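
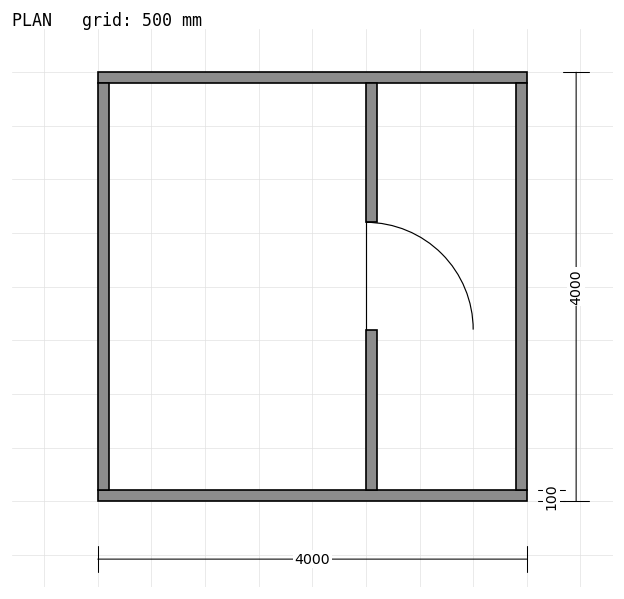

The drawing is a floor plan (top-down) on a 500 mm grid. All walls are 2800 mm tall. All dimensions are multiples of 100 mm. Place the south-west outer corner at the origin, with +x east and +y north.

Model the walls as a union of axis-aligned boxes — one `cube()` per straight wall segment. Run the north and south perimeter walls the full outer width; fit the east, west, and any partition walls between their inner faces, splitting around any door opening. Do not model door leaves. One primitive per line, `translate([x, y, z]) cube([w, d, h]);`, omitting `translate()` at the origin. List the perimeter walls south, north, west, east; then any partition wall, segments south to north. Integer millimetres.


cube([4000, 100, 2800]);
translate([0, 3900, 0]) cube([4000, 100, 2800]);
translate([0, 100, 0]) cube([100, 3800, 2800]);
translate([3900, 100, 0]) cube([100, 3800, 2800]);
translate([2500, 100, 0]) cube([100, 1500, 2800]);
translate([2500, 2600, 0]) cube([100, 1300, 2800]);


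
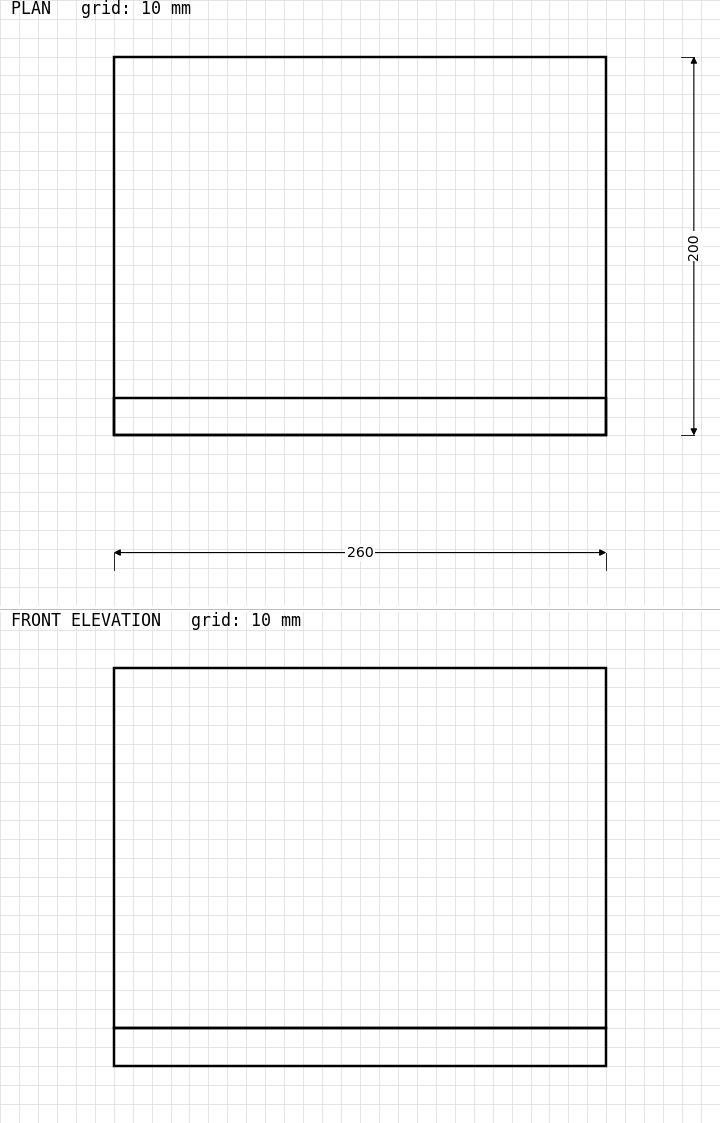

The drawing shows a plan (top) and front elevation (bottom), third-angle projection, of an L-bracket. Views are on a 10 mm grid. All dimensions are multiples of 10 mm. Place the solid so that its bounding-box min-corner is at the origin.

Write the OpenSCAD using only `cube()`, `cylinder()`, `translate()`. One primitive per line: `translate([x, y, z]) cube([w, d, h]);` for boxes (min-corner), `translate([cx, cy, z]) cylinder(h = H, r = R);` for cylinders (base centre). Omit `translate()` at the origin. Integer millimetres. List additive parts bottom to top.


cube([260, 200, 20]);
translate([0, 0, 20]) cube([260, 20, 190]);


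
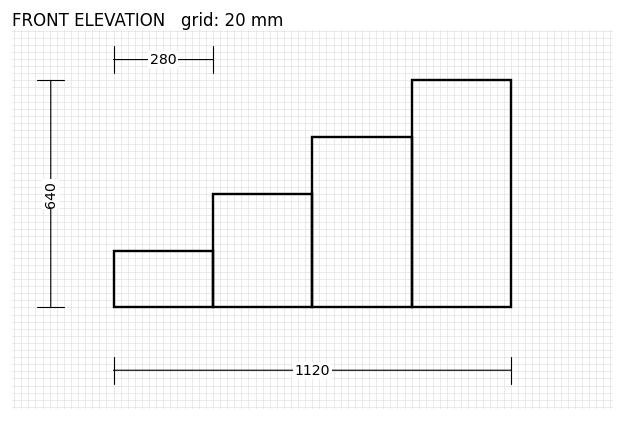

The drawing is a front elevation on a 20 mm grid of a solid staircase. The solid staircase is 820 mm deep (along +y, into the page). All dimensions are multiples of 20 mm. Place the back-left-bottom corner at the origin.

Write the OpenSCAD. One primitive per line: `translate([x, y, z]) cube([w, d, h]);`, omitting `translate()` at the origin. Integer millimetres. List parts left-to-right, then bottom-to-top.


cube([280, 820, 160]);
translate([280, 0, 0]) cube([280, 820, 320]);
translate([560, 0, 0]) cube([280, 820, 480]);
translate([840, 0, 0]) cube([280, 820, 640]);


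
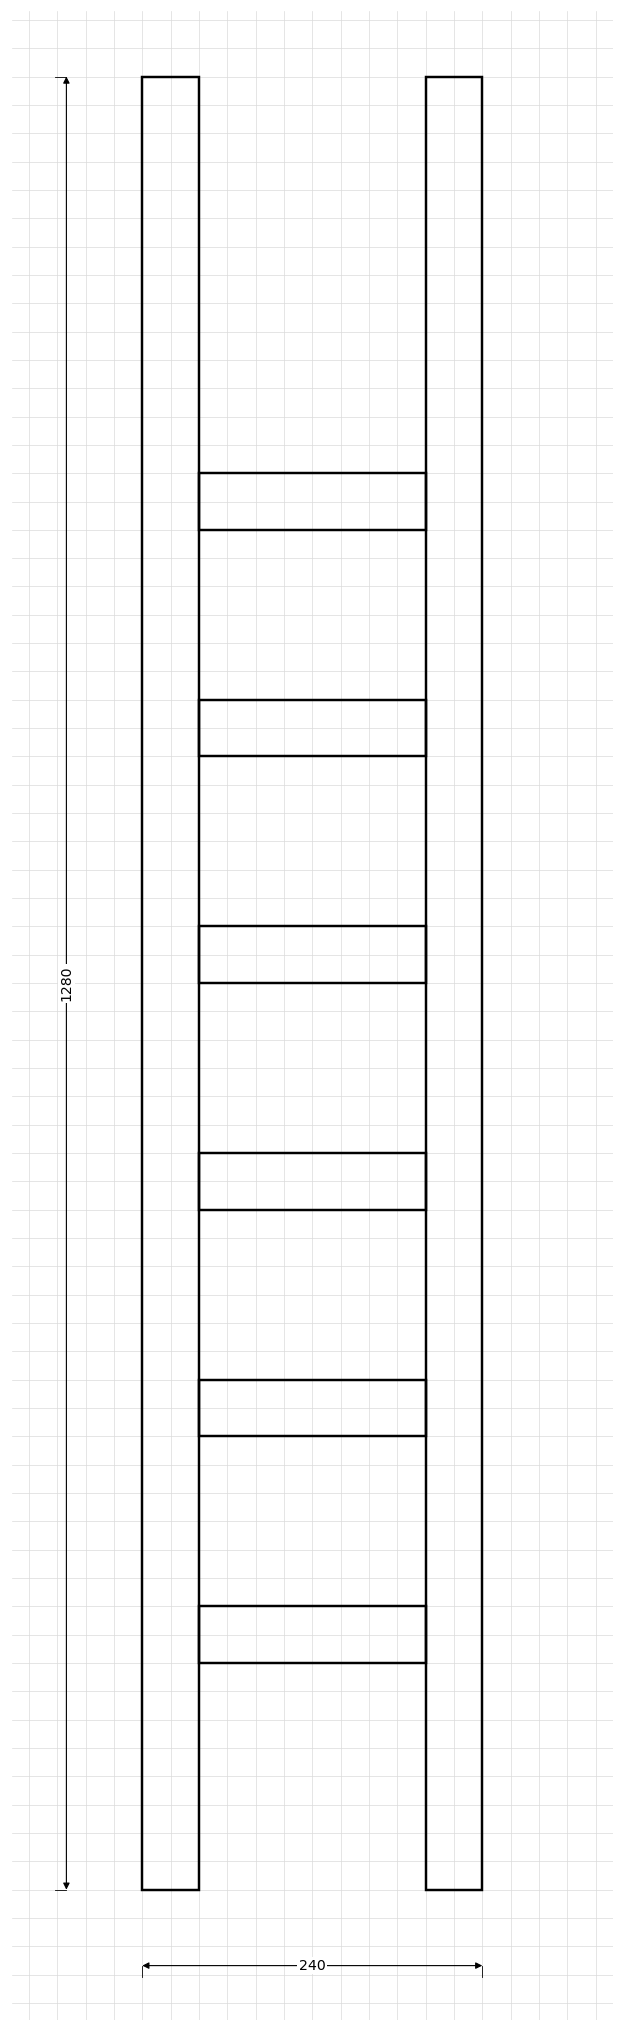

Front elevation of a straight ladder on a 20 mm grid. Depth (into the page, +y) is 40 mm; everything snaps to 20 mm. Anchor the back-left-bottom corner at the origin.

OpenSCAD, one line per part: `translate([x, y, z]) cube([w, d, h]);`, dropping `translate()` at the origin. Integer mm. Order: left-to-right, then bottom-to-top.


cube([40, 40, 1280]);
translate([40, 0, 160]) cube([160, 40, 40]);
translate([40, 0, 320]) cube([160, 40, 40]);
translate([40, 0, 480]) cube([160, 40, 40]);
translate([40, 0, 640]) cube([160, 40, 40]);
translate([40, 0, 800]) cube([160, 40, 40]);
translate([40, 0, 960]) cube([160, 40, 40]);
translate([200, 0, 0]) cube([40, 40, 1280]);


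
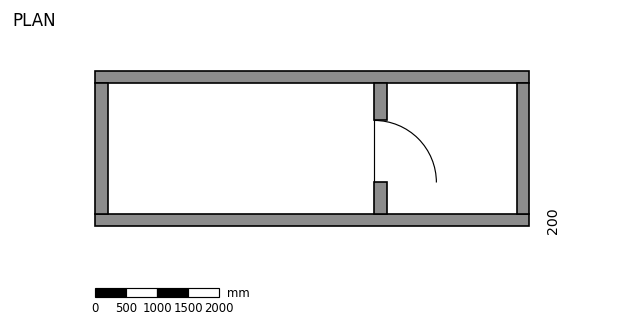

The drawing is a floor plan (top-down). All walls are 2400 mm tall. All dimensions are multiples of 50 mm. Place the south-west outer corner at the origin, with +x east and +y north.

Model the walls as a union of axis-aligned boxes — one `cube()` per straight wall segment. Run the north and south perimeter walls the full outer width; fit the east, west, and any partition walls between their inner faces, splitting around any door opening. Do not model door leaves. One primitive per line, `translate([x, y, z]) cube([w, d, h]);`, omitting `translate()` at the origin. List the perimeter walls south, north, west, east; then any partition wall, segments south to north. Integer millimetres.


cube([7000, 200, 2400]);
translate([0, 2300, 0]) cube([7000, 200, 2400]);
translate([0, 200, 0]) cube([200, 2100, 2400]);
translate([6800, 200, 0]) cube([200, 2100, 2400]);
translate([4500, 200, 0]) cube([200, 500, 2400]);
translate([4500, 1700, 0]) cube([200, 600, 2400]);


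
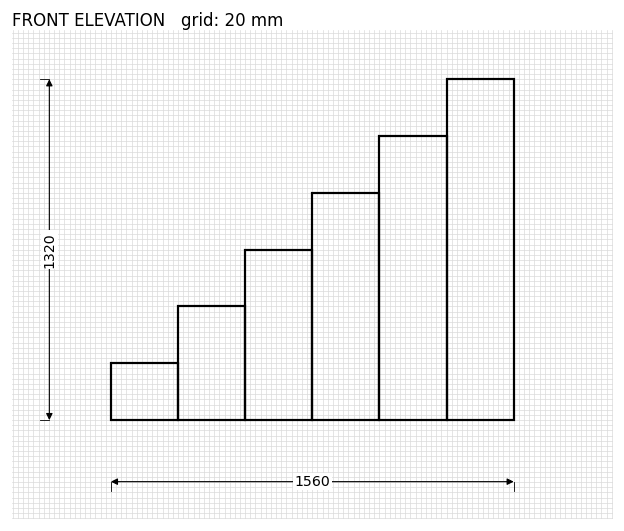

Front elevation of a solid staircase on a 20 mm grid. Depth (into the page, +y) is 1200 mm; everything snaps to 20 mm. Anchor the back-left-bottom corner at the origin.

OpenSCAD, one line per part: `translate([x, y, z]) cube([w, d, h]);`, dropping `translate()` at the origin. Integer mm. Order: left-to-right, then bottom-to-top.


cube([260, 1200, 220]);
translate([260, 0, 0]) cube([260, 1200, 440]);
translate([520, 0, 0]) cube([260, 1200, 660]);
translate([780, 0, 0]) cube([260, 1200, 880]);
translate([1040, 0, 0]) cube([260, 1200, 1100]);
translate([1300, 0, 0]) cube([260, 1200, 1320]);


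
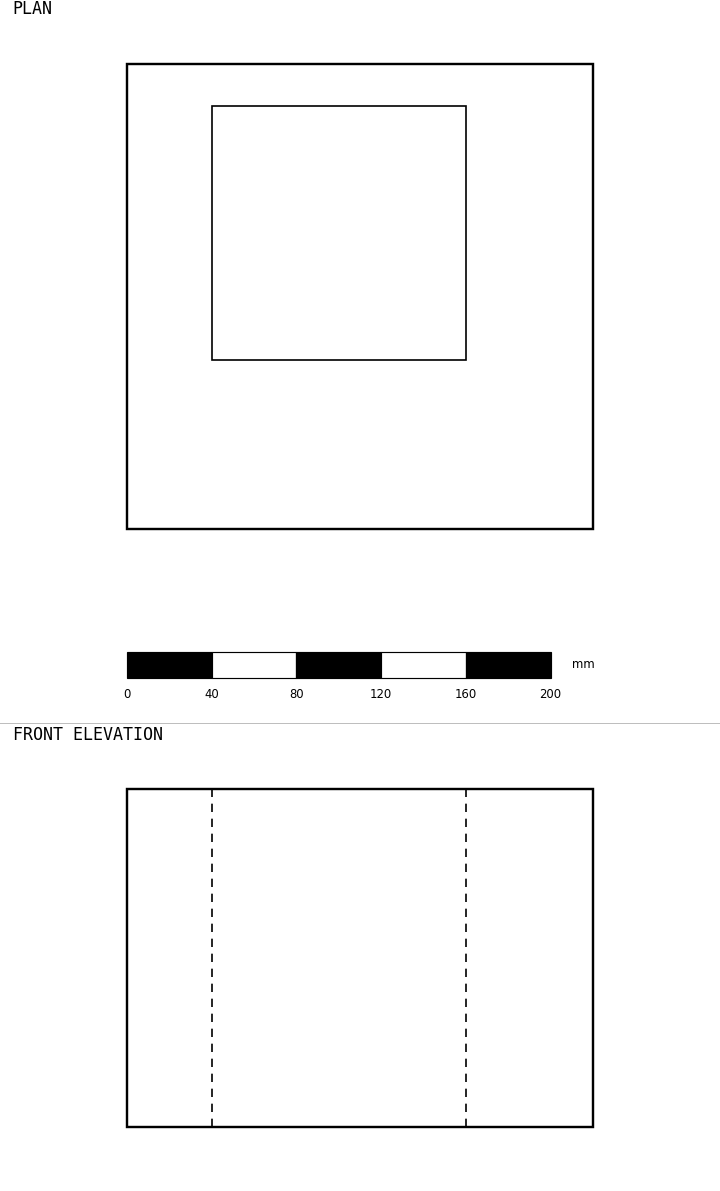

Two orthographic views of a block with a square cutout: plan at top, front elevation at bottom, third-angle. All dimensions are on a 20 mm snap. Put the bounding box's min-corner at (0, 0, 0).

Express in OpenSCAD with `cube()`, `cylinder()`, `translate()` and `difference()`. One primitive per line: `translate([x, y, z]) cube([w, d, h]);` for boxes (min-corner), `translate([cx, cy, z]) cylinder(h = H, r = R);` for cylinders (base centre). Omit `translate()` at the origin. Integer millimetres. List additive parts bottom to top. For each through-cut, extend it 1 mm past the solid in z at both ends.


difference() {
  cube([220, 220, 160]);
  translate([40, 80, -1]) cube([120, 120, 162]);
}


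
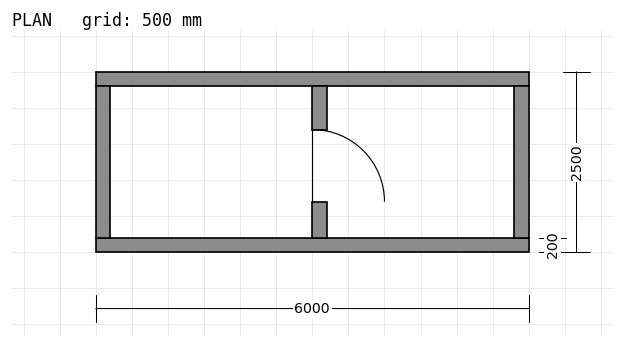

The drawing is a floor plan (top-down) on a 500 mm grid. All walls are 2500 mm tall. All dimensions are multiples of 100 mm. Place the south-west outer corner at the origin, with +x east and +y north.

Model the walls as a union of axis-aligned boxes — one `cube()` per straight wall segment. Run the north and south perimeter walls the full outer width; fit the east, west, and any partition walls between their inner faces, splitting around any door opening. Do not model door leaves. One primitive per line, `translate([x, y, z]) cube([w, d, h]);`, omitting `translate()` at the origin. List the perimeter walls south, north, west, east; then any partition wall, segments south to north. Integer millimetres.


cube([6000, 200, 2500]);
translate([0, 2300, 0]) cube([6000, 200, 2500]);
translate([0, 200, 0]) cube([200, 2100, 2500]);
translate([5800, 200, 0]) cube([200, 2100, 2500]);
translate([3000, 200, 0]) cube([200, 500, 2500]);
translate([3000, 1700, 0]) cube([200, 600, 2500]);


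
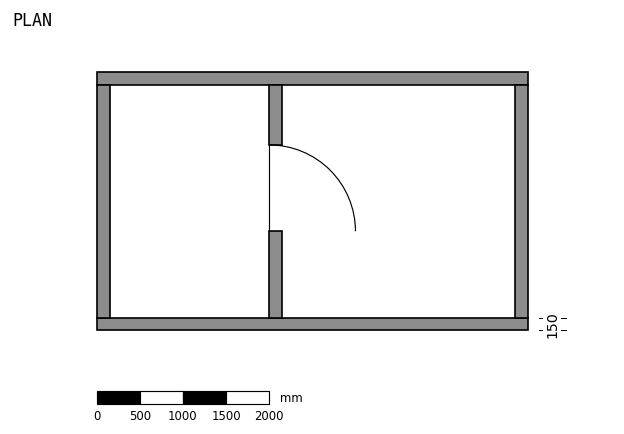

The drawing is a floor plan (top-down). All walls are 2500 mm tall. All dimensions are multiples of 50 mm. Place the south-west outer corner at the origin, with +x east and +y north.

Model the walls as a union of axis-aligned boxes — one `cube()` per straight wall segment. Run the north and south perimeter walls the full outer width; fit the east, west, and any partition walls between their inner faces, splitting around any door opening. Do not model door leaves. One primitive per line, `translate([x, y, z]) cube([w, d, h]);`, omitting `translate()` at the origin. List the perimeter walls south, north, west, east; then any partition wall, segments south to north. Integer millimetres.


cube([5000, 150, 2500]);
translate([0, 2850, 0]) cube([5000, 150, 2500]);
translate([0, 150, 0]) cube([150, 2700, 2500]);
translate([4850, 150, 0]) cube([150, 2700, 2500]);
translate([2000, 150, 0]) cube([150, 1000, 2500]);
translate([2000, 2150, 0]) cube([150, 700, 2500]);


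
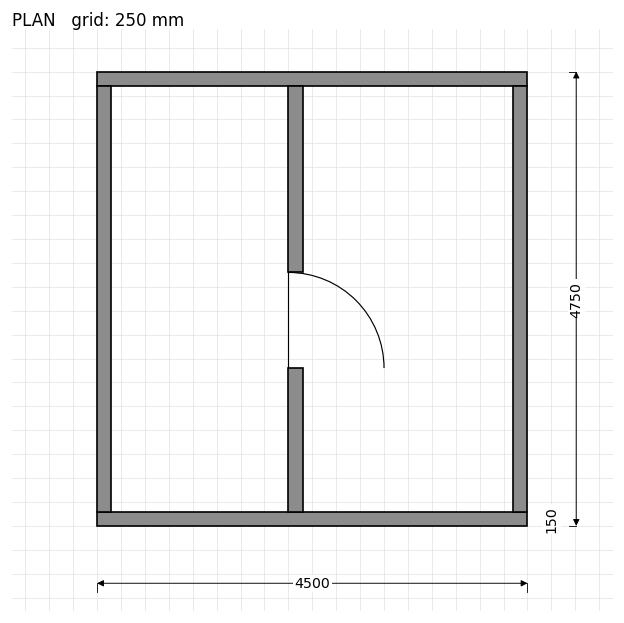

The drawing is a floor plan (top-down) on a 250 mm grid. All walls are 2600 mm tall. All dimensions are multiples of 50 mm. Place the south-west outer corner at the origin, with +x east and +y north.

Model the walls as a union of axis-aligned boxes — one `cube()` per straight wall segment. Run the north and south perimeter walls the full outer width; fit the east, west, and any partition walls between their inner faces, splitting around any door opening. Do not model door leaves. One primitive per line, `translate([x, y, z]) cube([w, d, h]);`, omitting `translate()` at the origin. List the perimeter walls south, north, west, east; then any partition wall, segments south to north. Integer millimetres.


cube([4500, 150, 2600]);
translate([0, 4600, 0]) cube([4500, 150, 2600]);
translate([0, 150, 0]) cube([150, 4450, 2600]);
translate([4350, 150, 0]) cube([150, 4450, 2600]);
translate([2000, 150, 0]) cube([150, 1500, 2600]);
translate([2000, 2650, 0]) cube([150, 1950, 2600]);


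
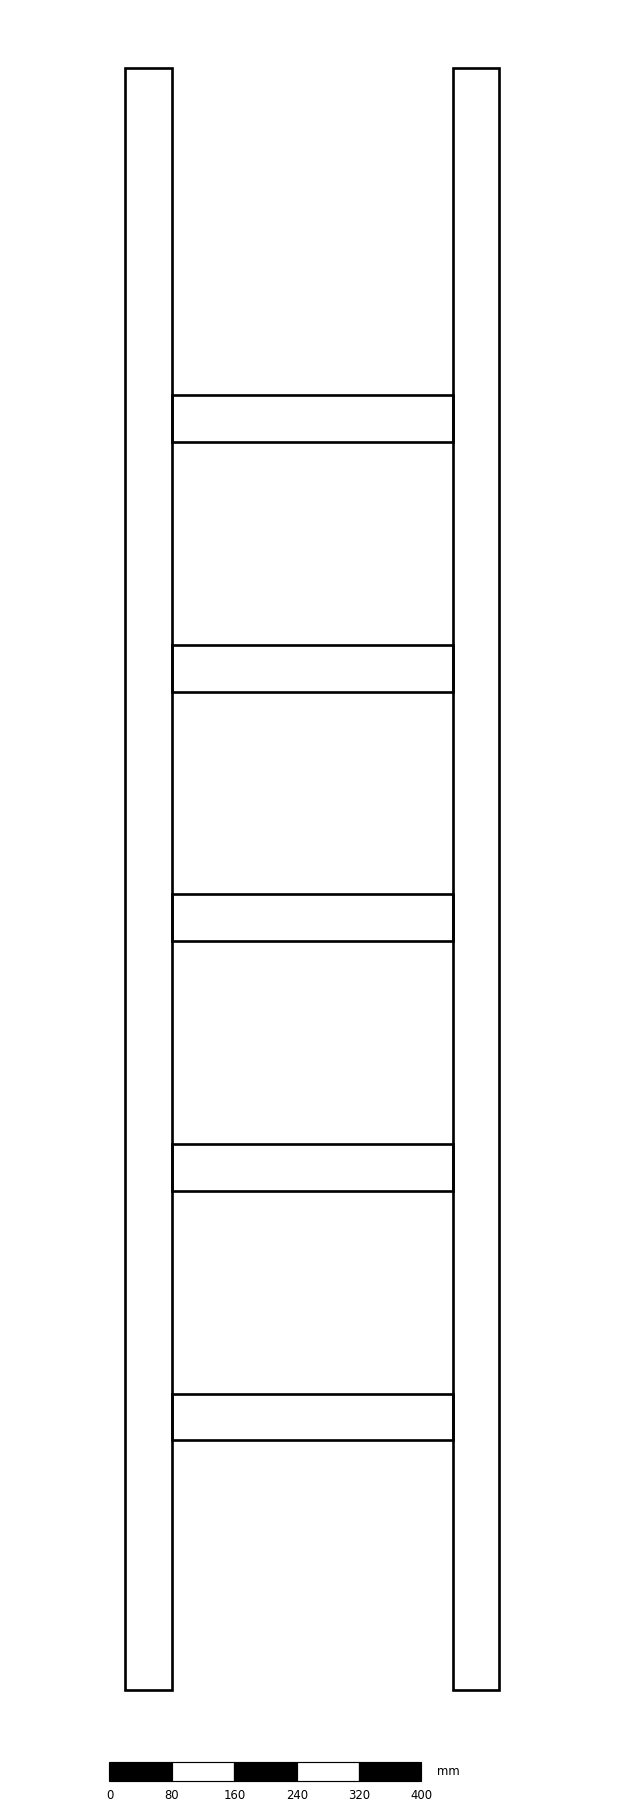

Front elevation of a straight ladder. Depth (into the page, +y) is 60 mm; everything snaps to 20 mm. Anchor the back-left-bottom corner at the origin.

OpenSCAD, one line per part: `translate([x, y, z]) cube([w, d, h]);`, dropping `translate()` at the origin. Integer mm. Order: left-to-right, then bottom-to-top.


cube([60, 60, 2080]);
translate([60, 0, 320]) cube([360, 60, 60]);
translate([60, 0, 640]) cube([360, 60, 60]);
translate([60, 0, 960]) cube([360, 60, 60]);
translate([60, 0, 1280]) cube([360, 60, 60]);
translate([60, 0, 1600]) cube([360, 60, 60]);
translate([420, 0, 0]) cube([60, 60, 2080]);


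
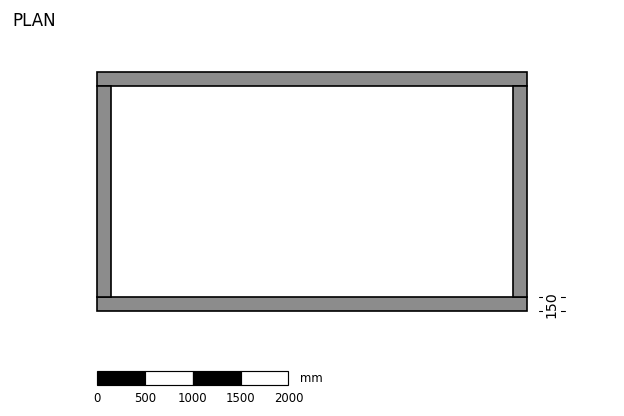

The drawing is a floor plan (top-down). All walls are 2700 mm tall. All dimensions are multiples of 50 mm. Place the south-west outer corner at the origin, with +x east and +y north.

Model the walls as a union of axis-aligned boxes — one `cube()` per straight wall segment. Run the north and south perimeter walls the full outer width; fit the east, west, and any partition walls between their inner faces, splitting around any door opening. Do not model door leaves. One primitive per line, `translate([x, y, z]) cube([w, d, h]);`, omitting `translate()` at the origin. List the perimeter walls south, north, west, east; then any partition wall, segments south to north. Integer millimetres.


cube([4500, 150, 2700]);
translate([0, 2350, 0]) cube([4500, 150, 2700]);
translate([0, 150, 0]) cube([150, 2200, 2700]);
translate([4350, 150, 0]) cube([150, 2200, 2700]);


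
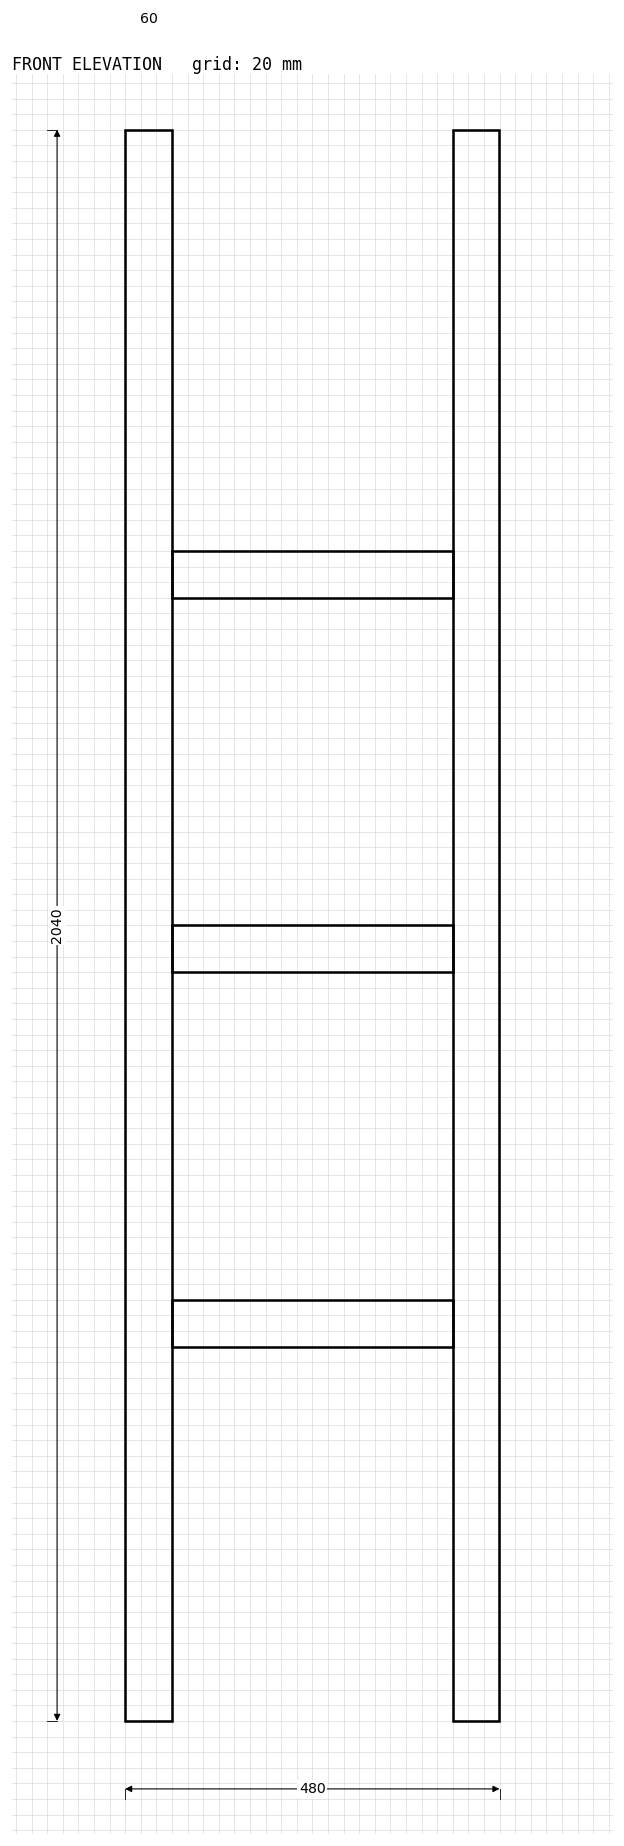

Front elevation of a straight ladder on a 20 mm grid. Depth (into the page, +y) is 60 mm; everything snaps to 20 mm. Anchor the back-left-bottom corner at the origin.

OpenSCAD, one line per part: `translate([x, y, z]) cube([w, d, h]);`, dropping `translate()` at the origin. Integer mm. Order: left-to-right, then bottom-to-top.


cube([60, 60, 2040]);
translate([60, 0, 480]) cube([360, 60, 60]);
translate([60, 0, 960]) cube([360, 60, 60]);
translate([60, 0, 1440]) cube([360, 60, 60]);
translate([420, 0, 0]) cube([60, 60, 2040]);


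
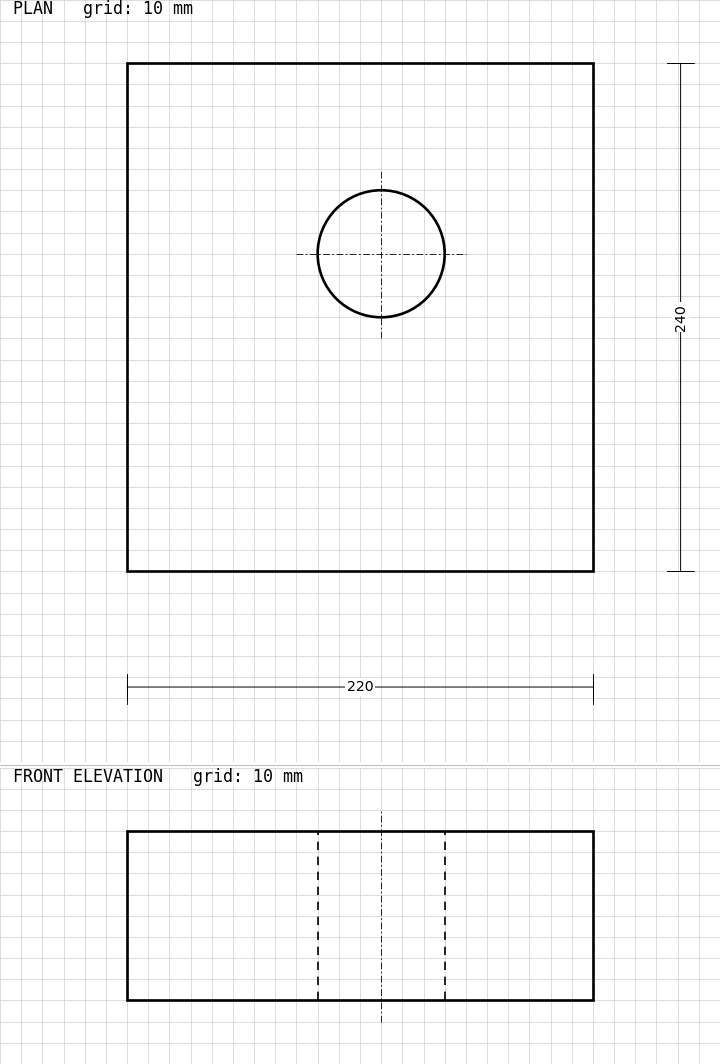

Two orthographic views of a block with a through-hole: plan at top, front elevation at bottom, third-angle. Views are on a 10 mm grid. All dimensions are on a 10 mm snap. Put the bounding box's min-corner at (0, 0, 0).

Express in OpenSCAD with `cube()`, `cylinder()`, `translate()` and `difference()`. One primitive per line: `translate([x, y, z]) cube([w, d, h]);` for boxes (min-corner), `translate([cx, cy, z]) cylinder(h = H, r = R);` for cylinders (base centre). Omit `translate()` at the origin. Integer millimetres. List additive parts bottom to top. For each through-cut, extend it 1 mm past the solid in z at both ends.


difference() {
  cube([220, 240, 80]);
  translate([120, 150, -1]) cylinder(h = 82, r = 30);
}


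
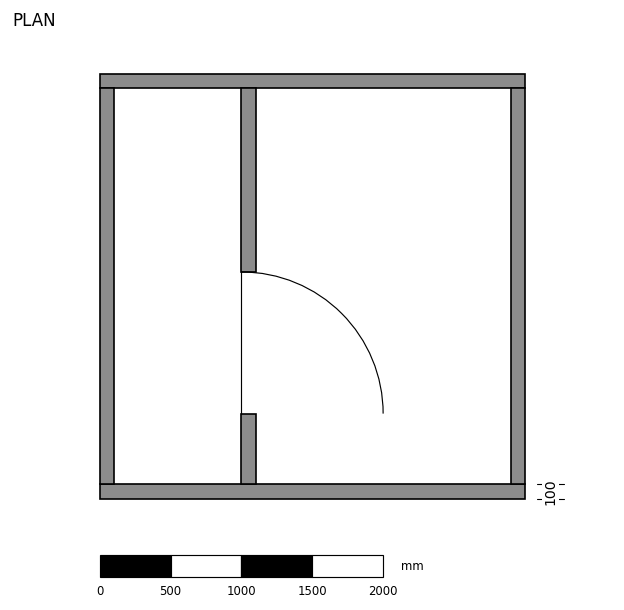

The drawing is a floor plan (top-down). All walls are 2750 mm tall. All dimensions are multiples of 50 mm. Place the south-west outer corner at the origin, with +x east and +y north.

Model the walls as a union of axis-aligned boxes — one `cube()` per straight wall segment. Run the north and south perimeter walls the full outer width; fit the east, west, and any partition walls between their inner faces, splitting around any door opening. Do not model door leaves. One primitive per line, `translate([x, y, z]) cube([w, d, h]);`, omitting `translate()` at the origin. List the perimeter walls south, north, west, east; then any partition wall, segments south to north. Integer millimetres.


cube([3000, 100, 2750]);
translate([0, 2900, 0]) cube([3000, 100, 2750]);
translate([0, 100, 0]) cube([100, 2800, 2750]);
translate([2900, 100, 0]) cube([100, 2800, 2750]);
translate([1000, 100, 0]) cube([100, 500, 2750]);
translate([1000, 1600, 0]) cube([100, 1300, 2750]);


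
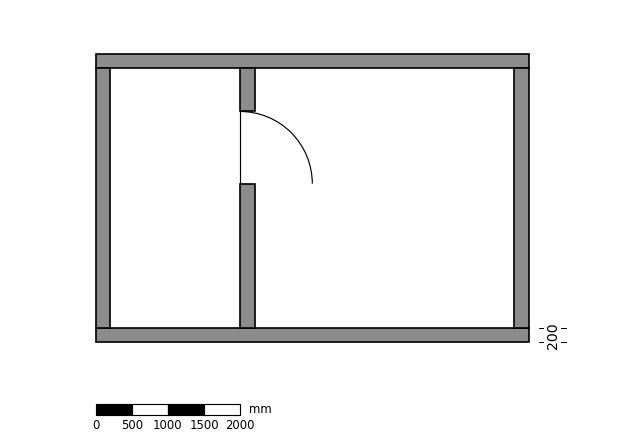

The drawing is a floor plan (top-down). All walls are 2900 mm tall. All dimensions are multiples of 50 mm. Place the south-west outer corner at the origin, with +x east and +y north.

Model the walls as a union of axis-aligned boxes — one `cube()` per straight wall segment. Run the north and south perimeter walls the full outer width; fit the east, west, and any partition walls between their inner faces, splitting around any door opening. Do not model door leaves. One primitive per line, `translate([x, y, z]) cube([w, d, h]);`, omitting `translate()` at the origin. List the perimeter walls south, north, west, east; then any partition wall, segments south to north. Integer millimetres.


cube([6000, 200, 2900]);
translate([0, 3800, 0]) cube([6000, 200, 2900]);
translate([0, 200, 0]) cube([200, 3600, 2900]);
translate([5800, 200, 0]) cube([200, 3600, 2900]);
translate([2000, 200, 0]) cube([200, 2000, 2900]);
translate([2000, 3200, 0]) cube([200, 600, 2900]);


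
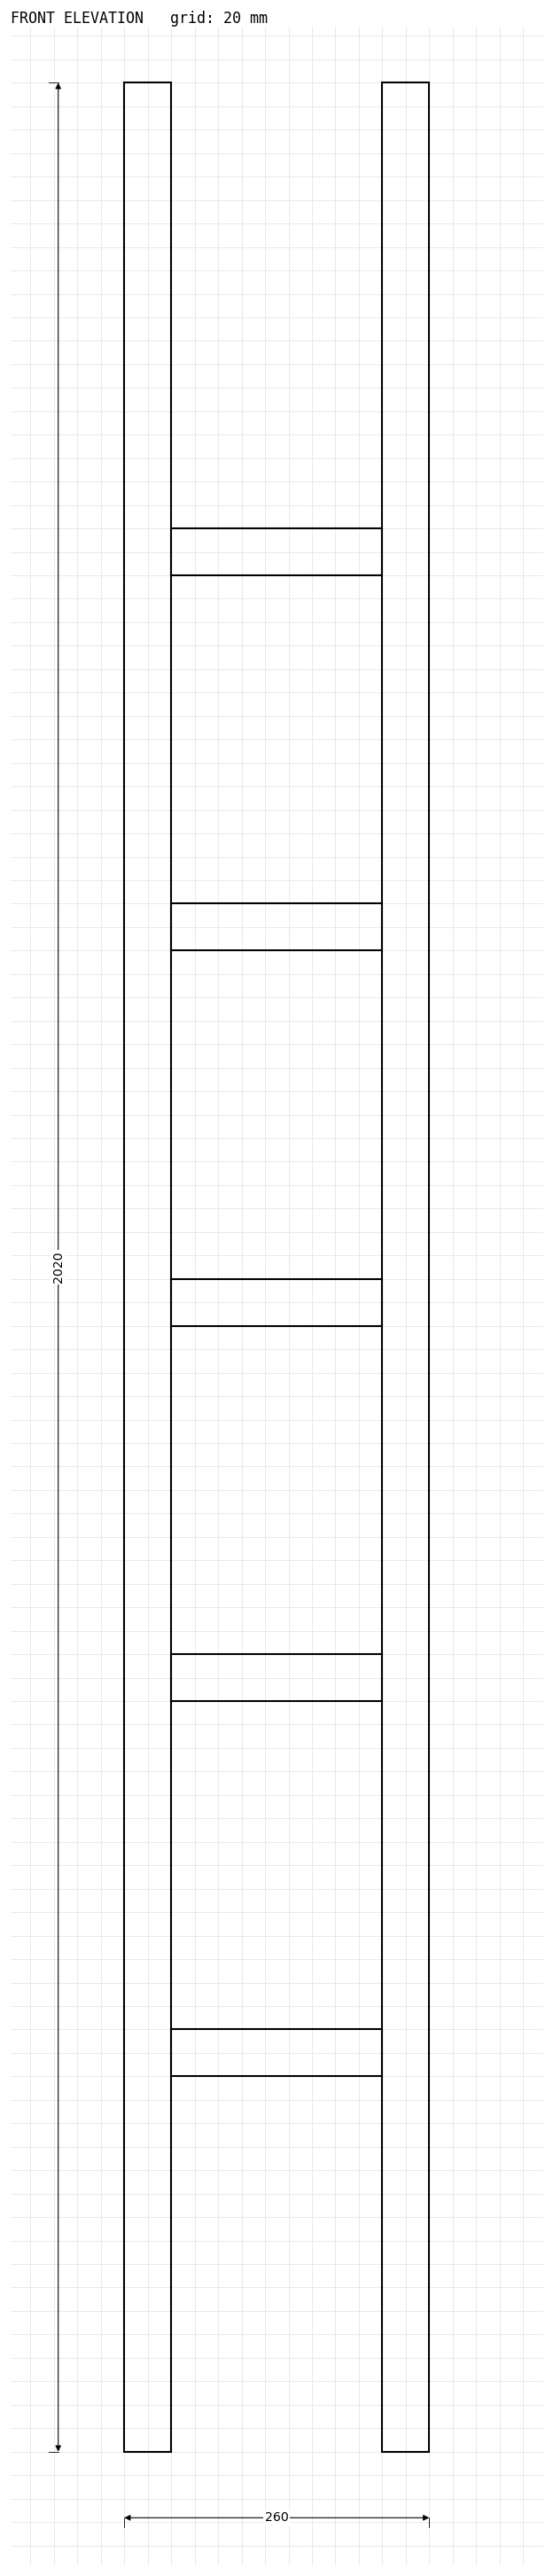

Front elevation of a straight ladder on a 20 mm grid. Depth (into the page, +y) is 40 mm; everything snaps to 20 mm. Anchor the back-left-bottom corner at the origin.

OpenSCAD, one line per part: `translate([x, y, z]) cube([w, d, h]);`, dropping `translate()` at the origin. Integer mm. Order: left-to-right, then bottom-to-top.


cube([40, 40, 2020]);
translate([40, 0, 320]) cube([180, 40, 40]);
translate([40, 0, 640]) cube([180, 40, 40]);
translate([40, 0, 960]) cube([180, 40, 40]);
translate([40, 0, 1280]) cube([180, 40, 40]);
translate([40, 0, 1600]) cube([180, 40, 40]);
translate([220, 0, 0]) cube([40, 40, 2020]);


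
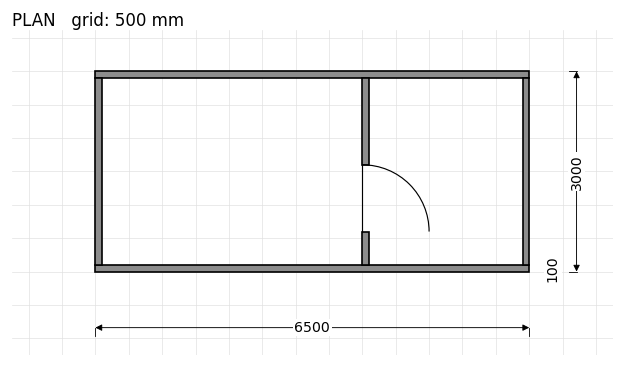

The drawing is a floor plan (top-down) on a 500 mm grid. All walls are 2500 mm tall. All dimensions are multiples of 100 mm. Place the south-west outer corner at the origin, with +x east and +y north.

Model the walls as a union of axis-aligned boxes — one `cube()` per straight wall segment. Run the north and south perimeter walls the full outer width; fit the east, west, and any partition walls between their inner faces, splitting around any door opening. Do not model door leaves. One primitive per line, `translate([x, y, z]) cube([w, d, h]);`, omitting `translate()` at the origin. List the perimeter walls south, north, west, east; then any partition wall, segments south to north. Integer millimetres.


cube([6500, 100, 2500]);
translate([0, 2900, 0]) cube([6500, 100, 2500]);
translate([0, 100, 0]) cube([100, 2800, 2500]);
translate([6400, 100, 0]) cube([100, 2800, 2500]);
translate([4000, 100, 0]) cube([100, 500, 2500]);
translate([4000, 1600, 0]) cube([100, 1300, 2500]);


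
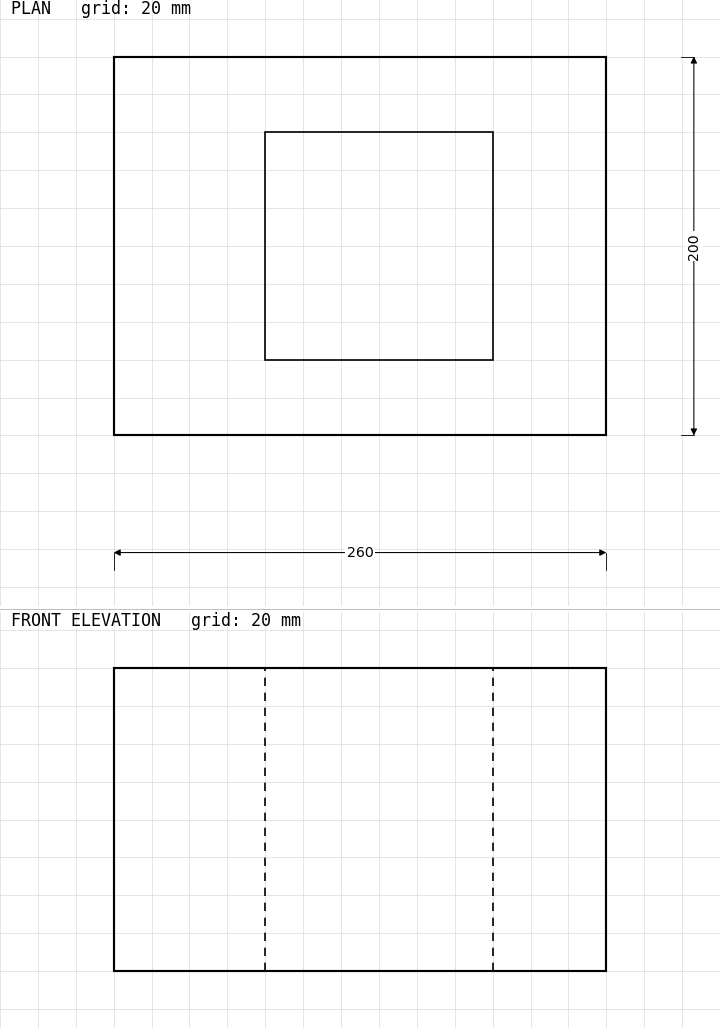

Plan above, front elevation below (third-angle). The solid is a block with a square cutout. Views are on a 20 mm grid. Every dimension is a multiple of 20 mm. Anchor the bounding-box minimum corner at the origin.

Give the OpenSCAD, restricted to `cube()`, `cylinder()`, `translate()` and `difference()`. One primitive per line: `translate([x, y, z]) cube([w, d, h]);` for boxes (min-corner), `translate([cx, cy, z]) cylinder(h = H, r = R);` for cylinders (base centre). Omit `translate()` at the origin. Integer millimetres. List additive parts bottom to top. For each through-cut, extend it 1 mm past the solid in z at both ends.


difference() {
  cube([260, 200, 160]);
  translate([80, 40, -1]) cube([120, 120, 162]);
}


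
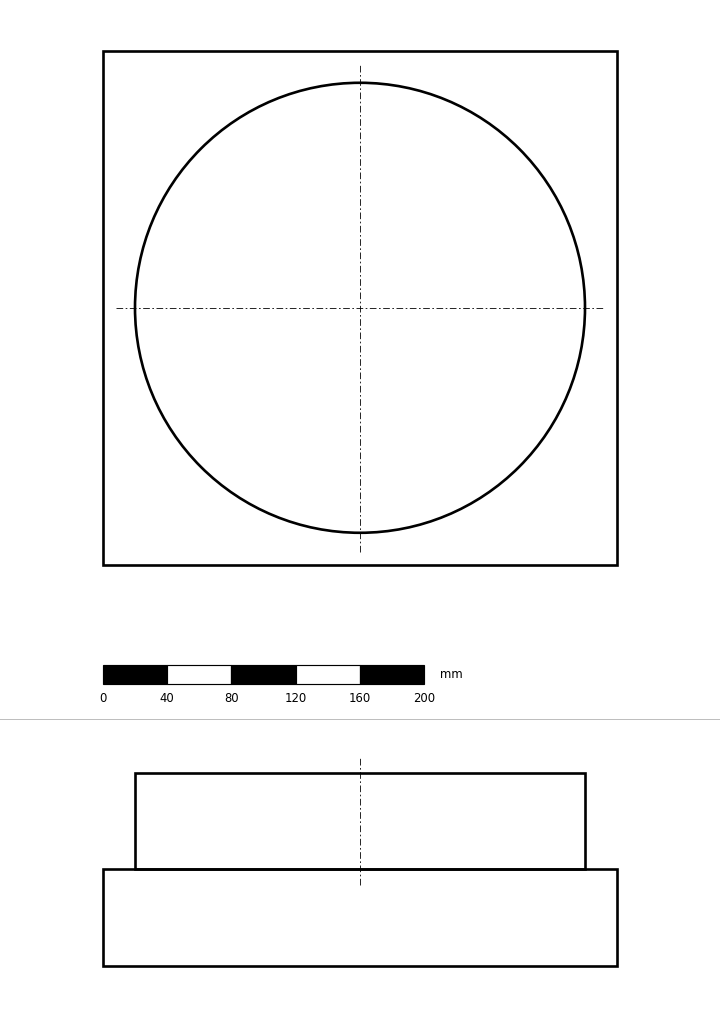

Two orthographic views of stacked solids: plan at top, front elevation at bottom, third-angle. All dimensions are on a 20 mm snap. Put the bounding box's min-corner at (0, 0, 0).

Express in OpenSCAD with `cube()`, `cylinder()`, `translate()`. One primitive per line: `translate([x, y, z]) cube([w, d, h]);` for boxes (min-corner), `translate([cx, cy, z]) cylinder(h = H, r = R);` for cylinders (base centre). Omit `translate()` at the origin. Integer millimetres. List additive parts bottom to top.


cube([320, 320, 60]);
translate([160, 160, 60]) cylinder(h = 60, r = 140);


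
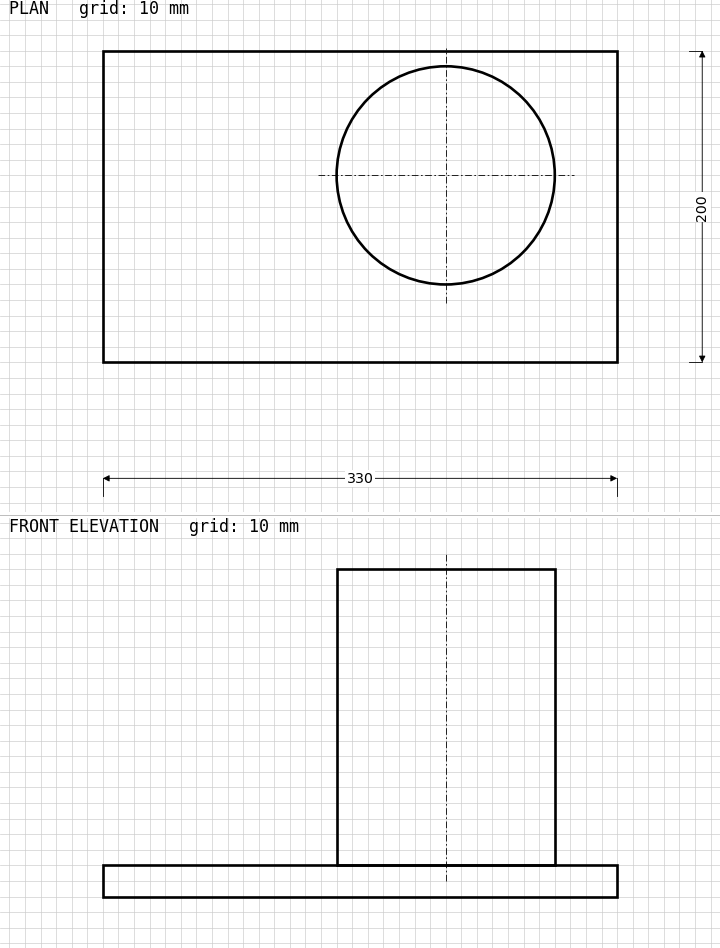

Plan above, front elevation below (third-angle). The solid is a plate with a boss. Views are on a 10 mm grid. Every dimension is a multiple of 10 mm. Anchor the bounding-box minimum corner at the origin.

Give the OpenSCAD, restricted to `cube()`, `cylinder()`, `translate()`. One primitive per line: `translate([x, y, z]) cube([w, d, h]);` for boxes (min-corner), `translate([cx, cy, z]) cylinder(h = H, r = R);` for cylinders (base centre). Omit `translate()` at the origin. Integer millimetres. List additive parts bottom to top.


cube([330, 200, 20]);
translate([220, 120, 20]) cylinder(h = 190, r = 70);


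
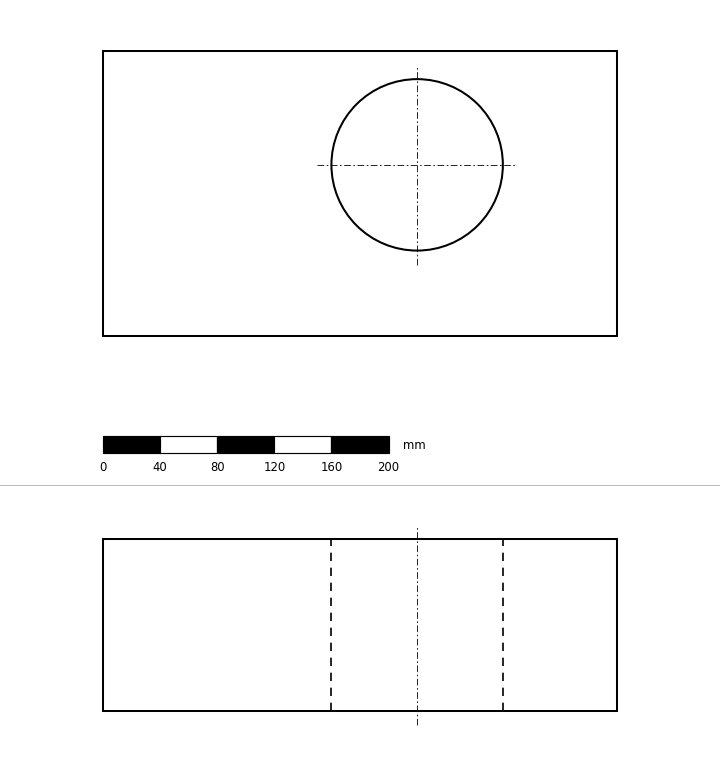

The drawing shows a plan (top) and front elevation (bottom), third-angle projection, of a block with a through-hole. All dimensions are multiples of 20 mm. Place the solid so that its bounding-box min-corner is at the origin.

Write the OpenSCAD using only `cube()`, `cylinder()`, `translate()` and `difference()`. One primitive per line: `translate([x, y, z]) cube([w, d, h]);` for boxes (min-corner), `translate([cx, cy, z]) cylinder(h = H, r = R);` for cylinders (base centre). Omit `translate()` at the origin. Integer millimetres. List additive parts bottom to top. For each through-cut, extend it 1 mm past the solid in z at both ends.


difference() {
  cube([360, 200, 120]);
  translate([220, 120, -1]) cylinder(h = 122, r = 60);
}


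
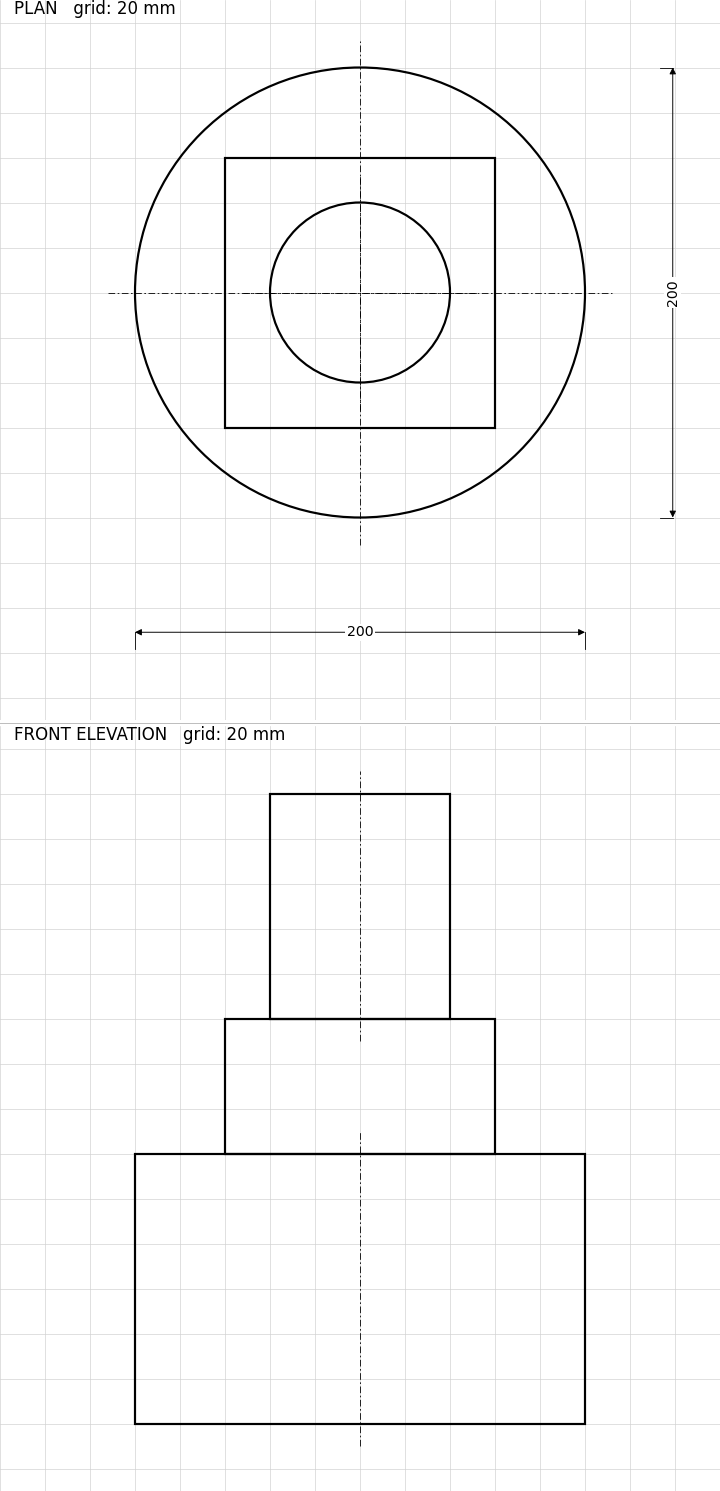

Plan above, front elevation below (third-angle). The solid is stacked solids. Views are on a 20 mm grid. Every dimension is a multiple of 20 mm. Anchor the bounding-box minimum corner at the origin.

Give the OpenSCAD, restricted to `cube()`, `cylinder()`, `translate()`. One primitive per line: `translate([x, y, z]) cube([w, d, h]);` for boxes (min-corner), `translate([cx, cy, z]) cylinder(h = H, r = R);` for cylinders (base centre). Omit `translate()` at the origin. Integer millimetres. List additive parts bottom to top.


translate([100, 100, 0]) cylinder(h = 120, r = 100);
translate([40, 40, 120]) cube([120, 120, 60]);
translate([100, 100, 180]) cylinder(h = 100, r = 40);


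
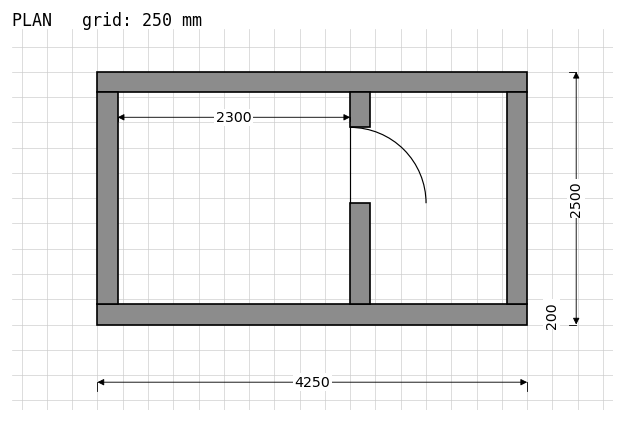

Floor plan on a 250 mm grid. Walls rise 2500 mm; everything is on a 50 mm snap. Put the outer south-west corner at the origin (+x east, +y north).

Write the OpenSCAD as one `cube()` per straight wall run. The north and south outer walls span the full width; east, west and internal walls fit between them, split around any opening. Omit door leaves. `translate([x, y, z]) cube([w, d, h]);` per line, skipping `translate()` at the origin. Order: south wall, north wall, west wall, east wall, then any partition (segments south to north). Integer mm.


cube([4250, 200, 2500]);
translate([0, 2300, 0]) cube([4250, 200, 2500]);
translate([0, 200, 0]) cube([200, 2100, 2500]);
translate([4050, 200, 0]) cube([200, 2100, 2500]);
translate([2500, 200, 0]) cube([200, 1000, 2500]);
translate([2500, 1950, 0]) cube([200, 350, 2500]);


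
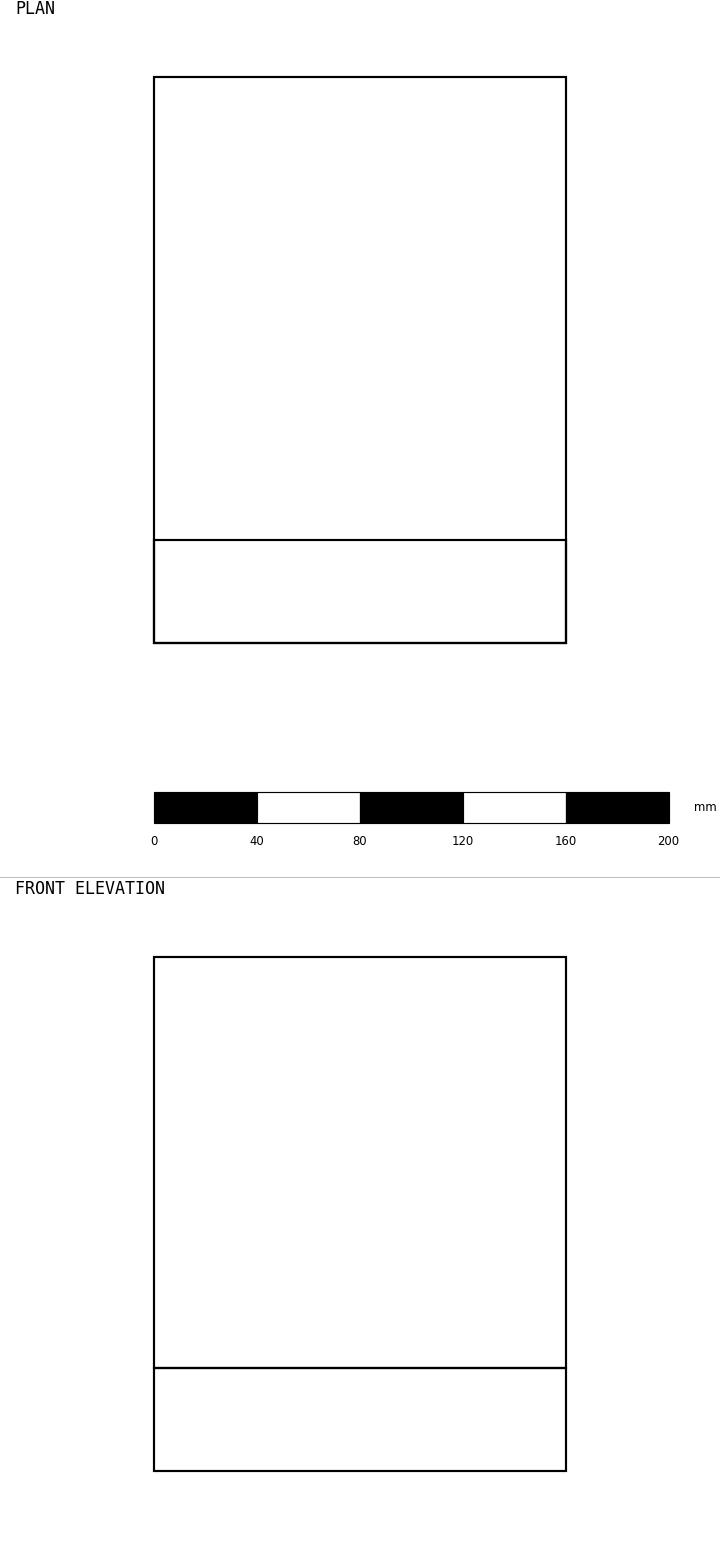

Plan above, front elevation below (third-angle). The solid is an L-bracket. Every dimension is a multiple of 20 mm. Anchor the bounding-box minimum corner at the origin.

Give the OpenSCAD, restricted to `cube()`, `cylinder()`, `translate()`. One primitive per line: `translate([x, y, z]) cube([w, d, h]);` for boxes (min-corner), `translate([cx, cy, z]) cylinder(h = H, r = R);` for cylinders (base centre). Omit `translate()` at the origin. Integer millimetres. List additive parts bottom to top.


cube([160, 220, 40]);
translate([0, 0, 40]) cube([160, 40, 160]);


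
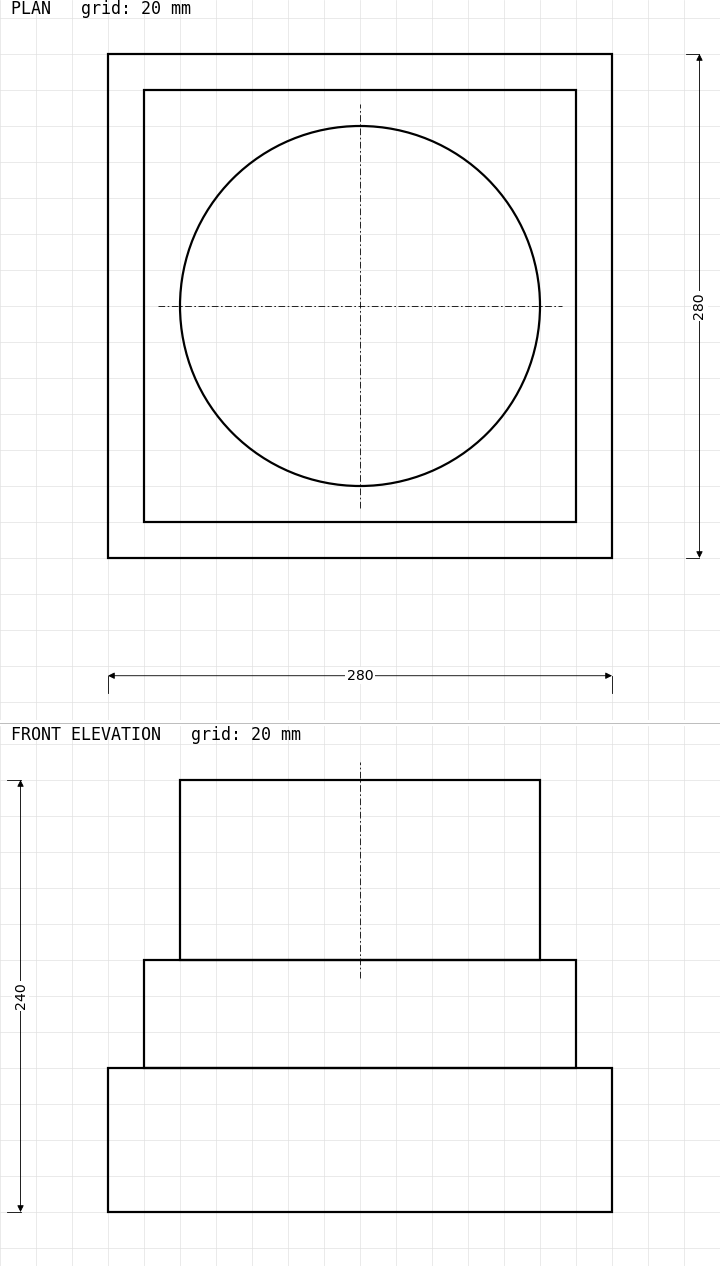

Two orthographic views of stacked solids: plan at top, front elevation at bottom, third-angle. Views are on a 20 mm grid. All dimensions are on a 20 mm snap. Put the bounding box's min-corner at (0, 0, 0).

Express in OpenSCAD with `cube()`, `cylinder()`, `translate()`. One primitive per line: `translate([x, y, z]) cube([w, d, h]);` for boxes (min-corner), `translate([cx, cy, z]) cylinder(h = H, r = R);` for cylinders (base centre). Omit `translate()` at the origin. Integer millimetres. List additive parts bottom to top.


cube([280, 280, 80]);
translate([20, 20, 80]) cube([240, 240, 60]);
translate([140, 140, 140]) cylinder(h = 100, r = 100);


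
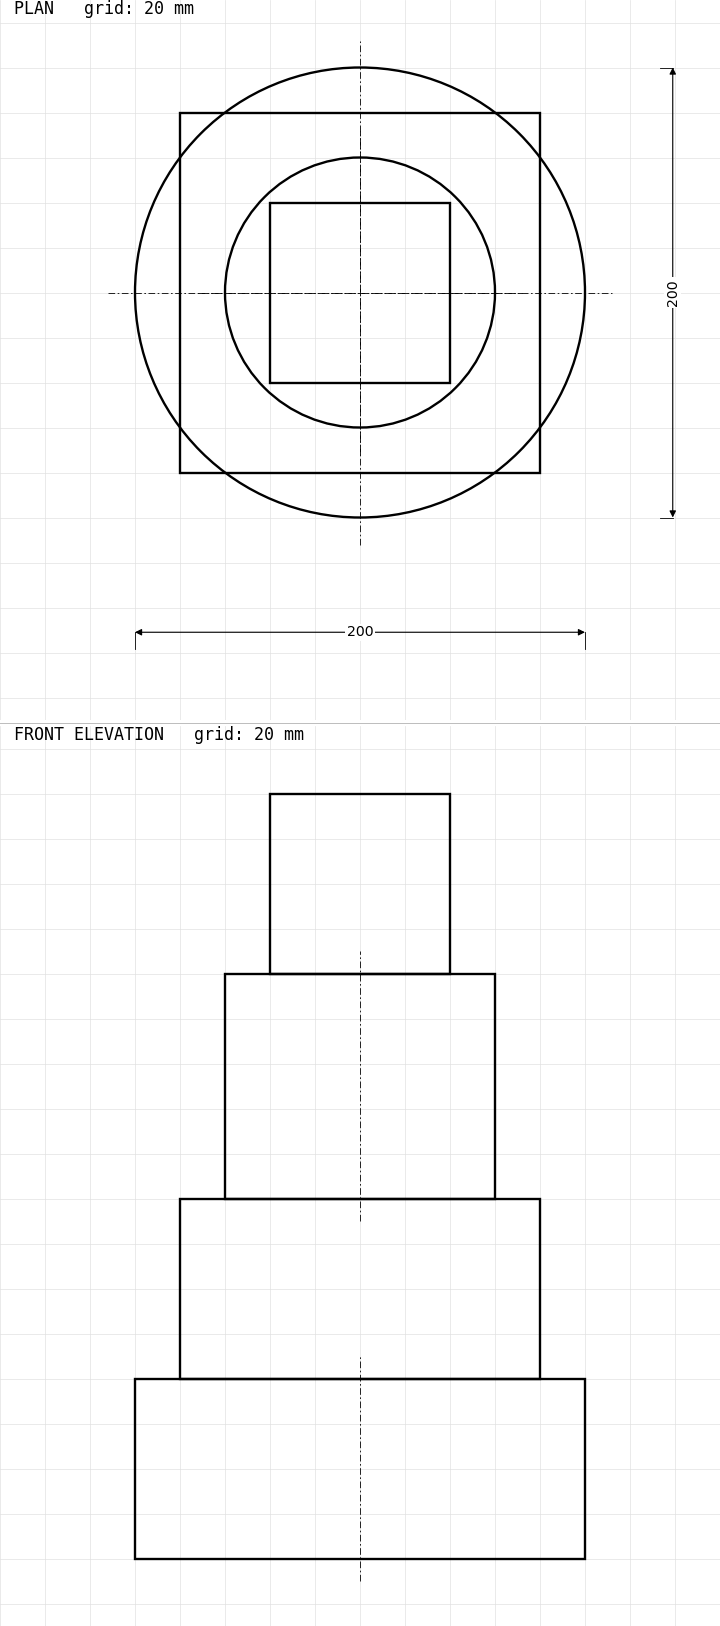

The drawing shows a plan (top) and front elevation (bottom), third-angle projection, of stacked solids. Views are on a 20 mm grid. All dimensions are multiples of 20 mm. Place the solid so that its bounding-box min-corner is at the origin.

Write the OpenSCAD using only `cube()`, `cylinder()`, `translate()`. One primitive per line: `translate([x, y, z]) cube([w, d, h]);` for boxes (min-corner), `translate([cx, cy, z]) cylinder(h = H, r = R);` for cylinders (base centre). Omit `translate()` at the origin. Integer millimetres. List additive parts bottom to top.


translate([100, 100, 0]) cylinder(h = 80, r = 100);
translate([20, 20, 80]) cube([160, 160, 80]);
translate([100, 100, 160]) cylinder(h = 100, r = 60);
translate([60, 60, 260]) cube([80, 80, 80]);


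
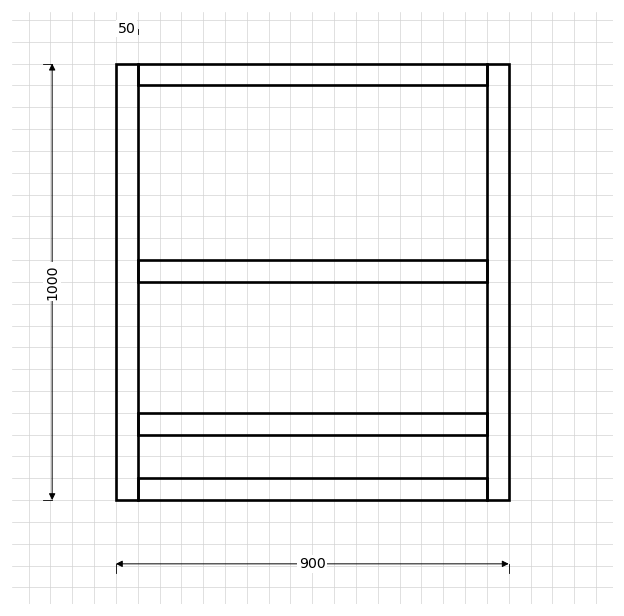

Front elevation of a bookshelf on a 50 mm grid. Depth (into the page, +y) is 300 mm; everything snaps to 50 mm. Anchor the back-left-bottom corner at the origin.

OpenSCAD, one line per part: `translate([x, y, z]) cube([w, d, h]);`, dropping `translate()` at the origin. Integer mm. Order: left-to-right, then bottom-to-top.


cube([50, 300, 1000]);
translate([50, 0, 0]) cube([800, 300, 50]);
translate([50, 0, 150]) cube([800, 300, 50]);
translate([50, 0, 500]) cube([800, 300, 50]);
translate([50, 0, 950]) cube([800, 300, 50]);
translate([850, 0, 0]) cube([50, 300, 1000]);


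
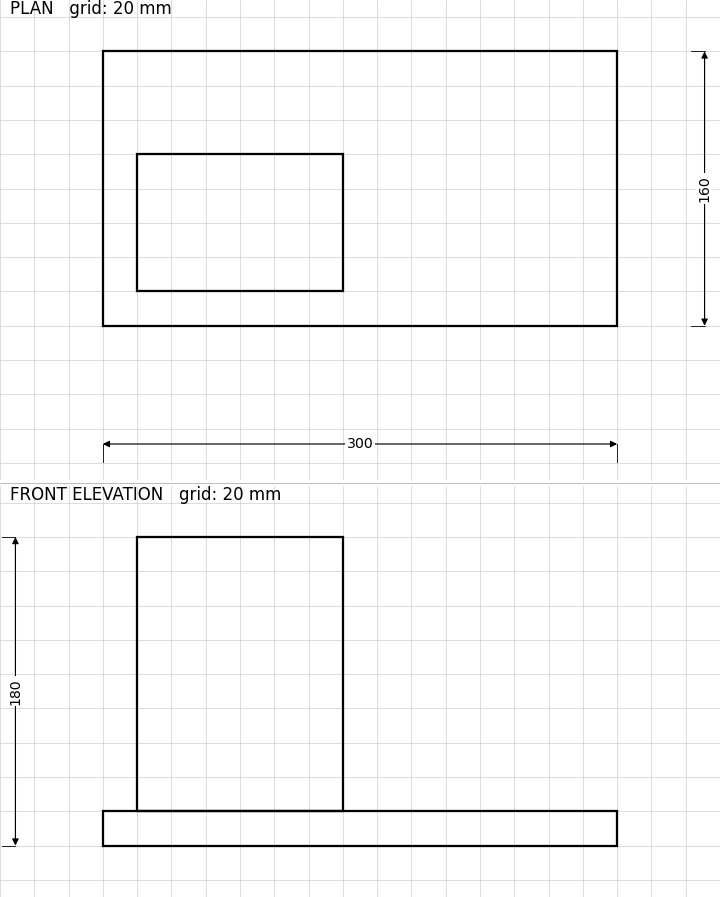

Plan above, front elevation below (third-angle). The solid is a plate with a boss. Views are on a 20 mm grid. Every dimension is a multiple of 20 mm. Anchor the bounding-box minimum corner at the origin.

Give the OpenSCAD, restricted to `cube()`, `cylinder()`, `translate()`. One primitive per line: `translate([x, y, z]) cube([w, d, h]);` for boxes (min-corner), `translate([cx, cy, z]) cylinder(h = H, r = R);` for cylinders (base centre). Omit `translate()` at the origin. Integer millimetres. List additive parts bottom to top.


cube([300, 160, 20]);
translate([20, 20, 20]) cube([120, 80, 160]);


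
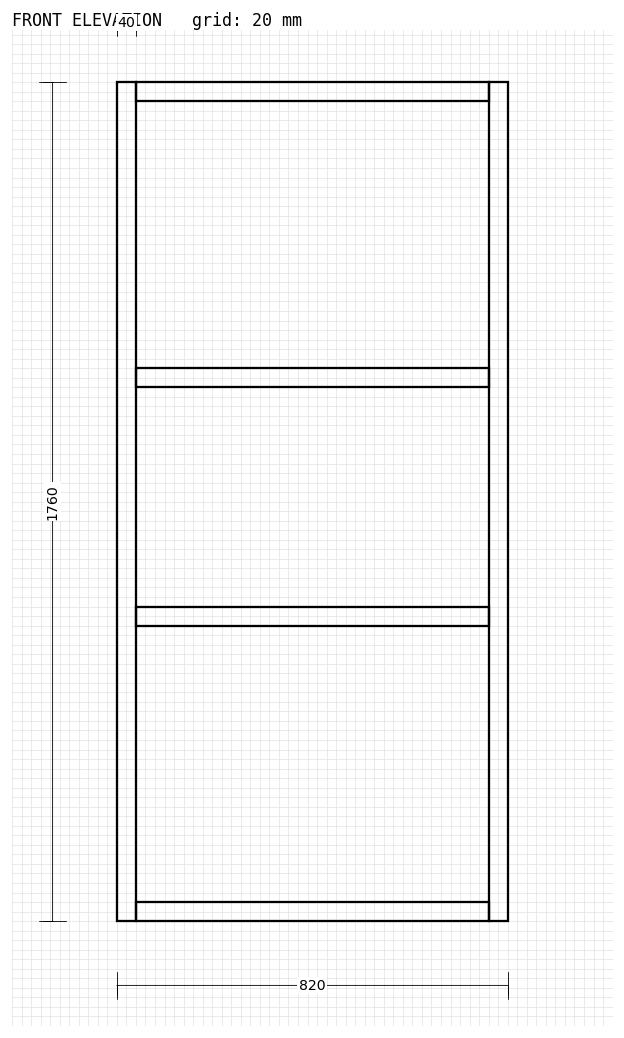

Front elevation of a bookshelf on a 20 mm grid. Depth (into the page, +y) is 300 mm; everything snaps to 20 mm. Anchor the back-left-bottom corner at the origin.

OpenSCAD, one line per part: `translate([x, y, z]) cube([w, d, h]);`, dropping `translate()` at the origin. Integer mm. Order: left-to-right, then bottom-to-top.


cube([40, 300, 1760]);
translate([40, 0, 0]) cube([740, 300, 40]);
translate([40, 0, 620]) cube([740, 300, 40]);
translate([40, 0, 1120]) cube([740, 300, 40]);
translate([40, 0, 1720]) cube([740, 300, 40]);
translate([780, 0, 0]) cube([40, 300, 1760]);


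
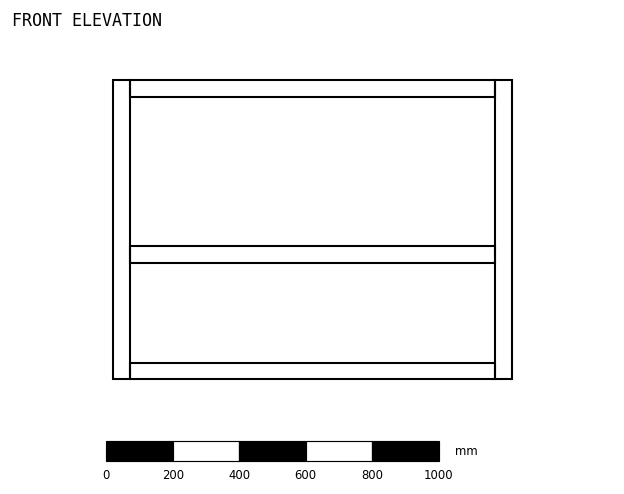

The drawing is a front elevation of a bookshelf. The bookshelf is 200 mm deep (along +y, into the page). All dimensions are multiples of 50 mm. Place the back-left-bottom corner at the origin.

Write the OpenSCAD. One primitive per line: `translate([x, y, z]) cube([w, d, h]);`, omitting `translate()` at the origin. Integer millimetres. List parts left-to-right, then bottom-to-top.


cube([50, 200, 900]);
translate([50, 0, 0]) cube([1100, 200, 50]);
translate([50, 0, 350]) cube([1100, 200, 50]);
translate([50, 0, 850]) cube([1100, 200, 50]);
translate([1150, 0, 0]) cube([50, 200, 900]);


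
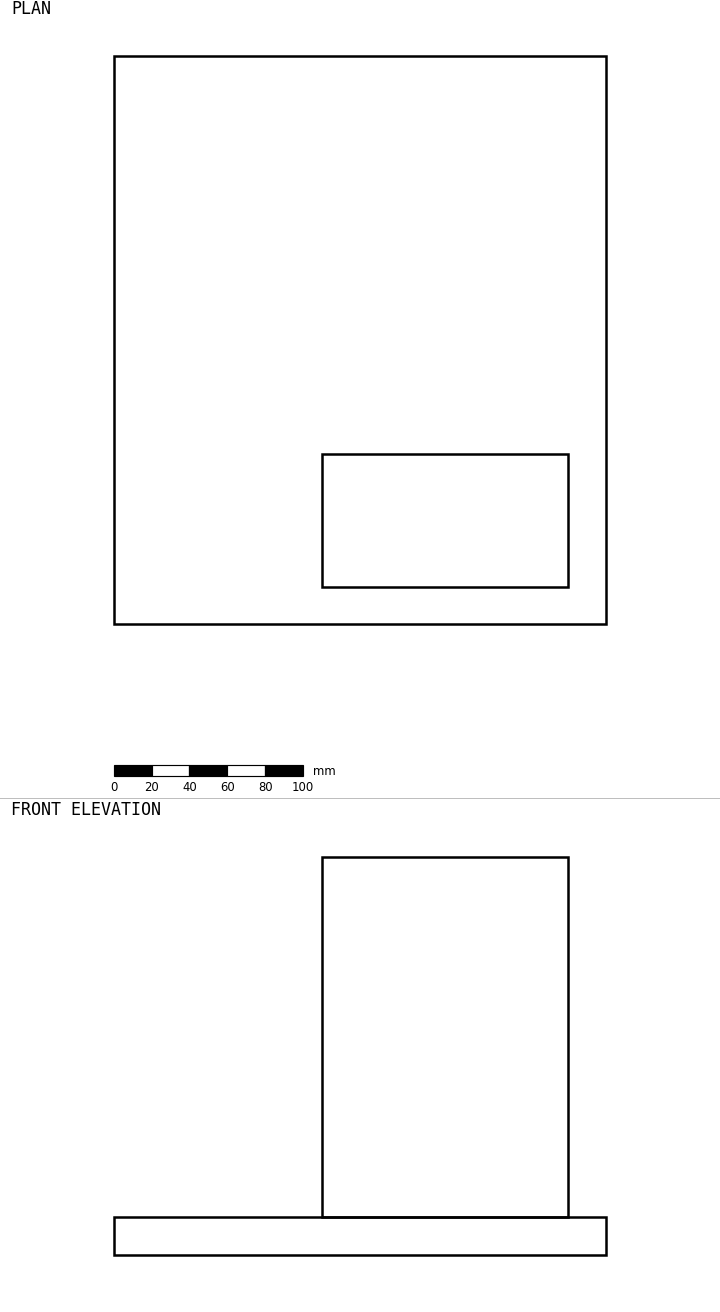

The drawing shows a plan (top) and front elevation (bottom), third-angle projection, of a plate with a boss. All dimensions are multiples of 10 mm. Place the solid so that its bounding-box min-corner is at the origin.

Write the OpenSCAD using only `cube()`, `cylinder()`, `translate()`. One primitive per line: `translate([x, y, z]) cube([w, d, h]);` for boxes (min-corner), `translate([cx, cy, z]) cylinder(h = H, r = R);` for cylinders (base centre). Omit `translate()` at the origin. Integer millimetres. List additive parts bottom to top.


cube([260, 300, 20]);
translate([110, 20, 20]) cube([130, 70, 190]);


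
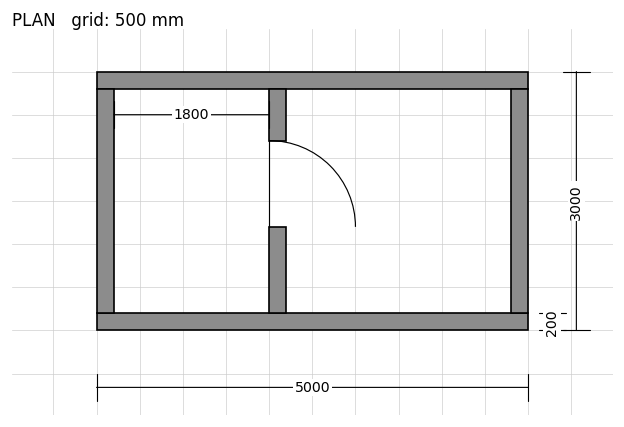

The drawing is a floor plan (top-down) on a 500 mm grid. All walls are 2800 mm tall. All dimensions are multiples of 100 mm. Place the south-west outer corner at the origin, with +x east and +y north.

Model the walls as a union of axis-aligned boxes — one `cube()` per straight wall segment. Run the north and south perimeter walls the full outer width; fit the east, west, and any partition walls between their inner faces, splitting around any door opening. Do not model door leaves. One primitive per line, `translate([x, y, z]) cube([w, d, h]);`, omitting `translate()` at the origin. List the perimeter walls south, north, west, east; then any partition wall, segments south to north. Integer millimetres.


cube([5000, 200, 2800]);
translate([0, 2800, 0]) cube([5000, 200, 2800]);
translate([0, 200, 0]) cube([200, 2600, 2800]);
translate([4800, 200, 0]) cube([200, 2600, 2800]);
translate([2000, 200, 0]) cube([200, 1000, 2800]);
translate([2000, 2200, 0]) cube([200, 600, 2800]);


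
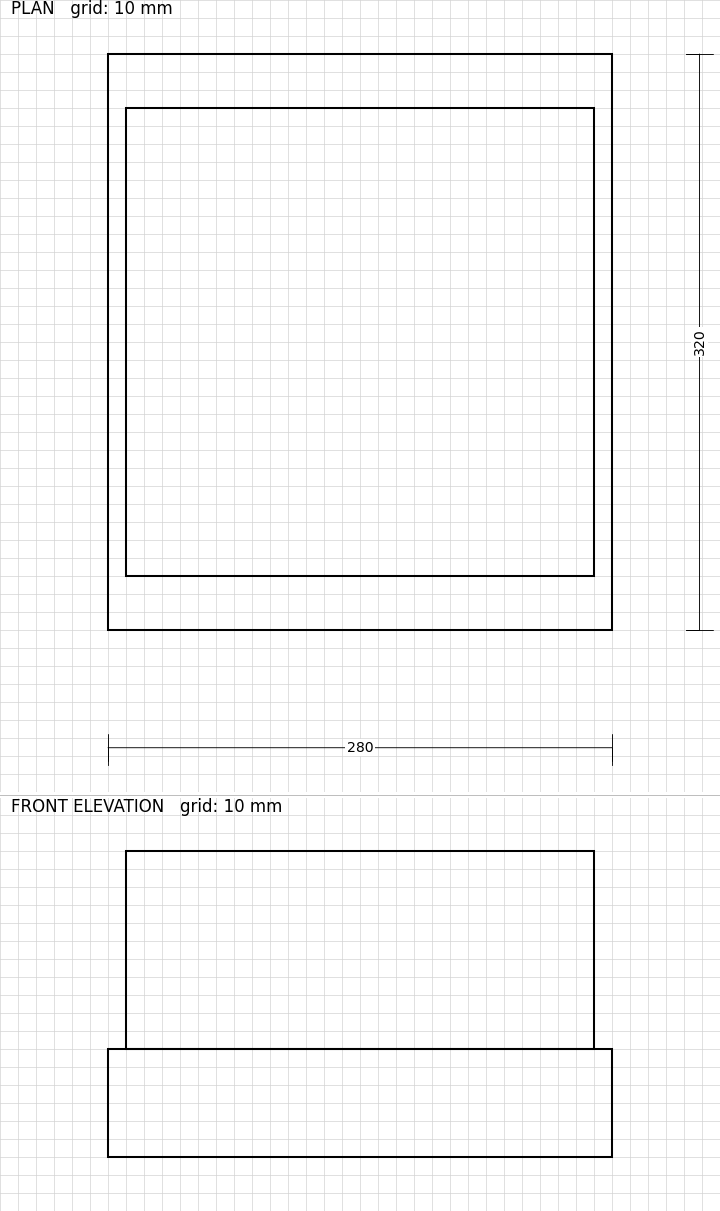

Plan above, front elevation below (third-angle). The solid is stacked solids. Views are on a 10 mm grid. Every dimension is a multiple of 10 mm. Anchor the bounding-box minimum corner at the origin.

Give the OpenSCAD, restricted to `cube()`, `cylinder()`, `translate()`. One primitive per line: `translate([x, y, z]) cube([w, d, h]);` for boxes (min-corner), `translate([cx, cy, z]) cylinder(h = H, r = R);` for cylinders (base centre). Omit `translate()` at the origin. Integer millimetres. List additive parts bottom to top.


cube([280, 320, 60]);
translate([10, 30, 60]) cube([260, 260, 110]);
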